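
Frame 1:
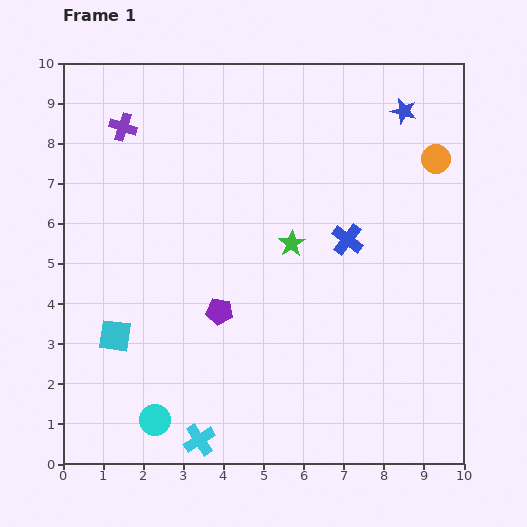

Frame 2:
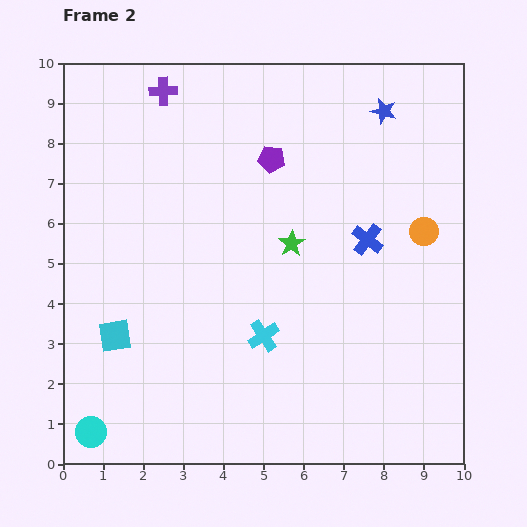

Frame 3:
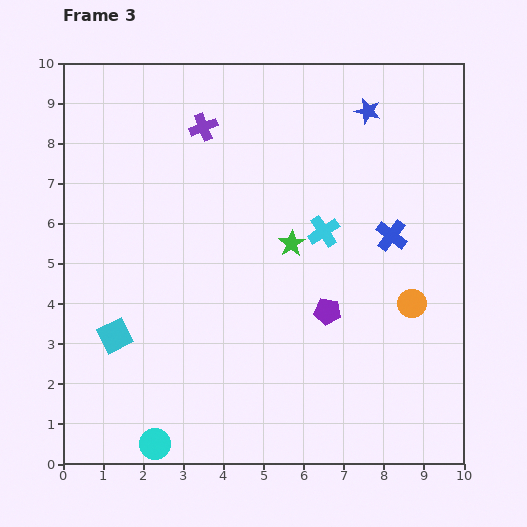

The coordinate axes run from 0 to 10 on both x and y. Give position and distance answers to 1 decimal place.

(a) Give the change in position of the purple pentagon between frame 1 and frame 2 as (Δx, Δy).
(1.3, 3.8)

The purple pentagon was at (3.9, 3.8) in frame 1 and (5.2, 7.6) in frame 2.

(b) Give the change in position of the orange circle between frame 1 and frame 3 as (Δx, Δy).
(-0.6, -3.6)

The orange circle was at (9.3, 7.6) in frame 1 and (8.7, 4.0) in frame 3.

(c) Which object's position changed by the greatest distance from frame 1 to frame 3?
the cyan cross

(moved 6.1; next 3.6)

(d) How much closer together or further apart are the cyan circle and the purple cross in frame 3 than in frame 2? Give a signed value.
-0.7

Distance in frame 2: 8.7. Distance in frame 3: 8.0.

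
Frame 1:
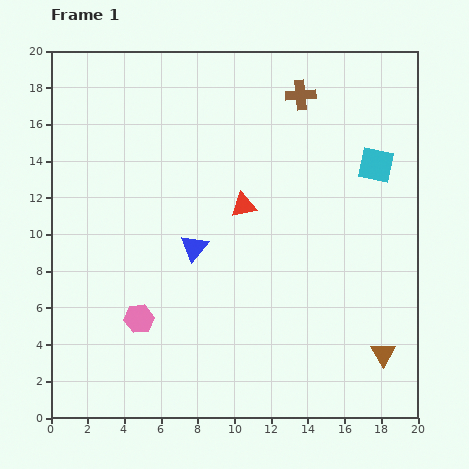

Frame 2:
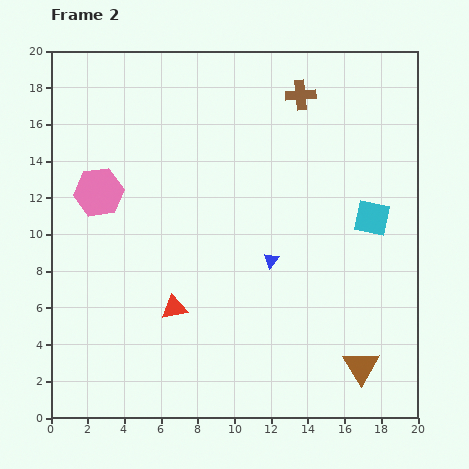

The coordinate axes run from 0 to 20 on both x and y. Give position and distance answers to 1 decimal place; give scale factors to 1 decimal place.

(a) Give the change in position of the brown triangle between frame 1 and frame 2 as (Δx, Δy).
(-1.2, -0.7)

The brown triangle was at (18.1, 3.5) in frame 1 and (16.9, 2.8) in frame 2.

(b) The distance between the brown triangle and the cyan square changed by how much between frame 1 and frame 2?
-2.2

Distance in frame 1: 10.3. Distance in frame 2: 8.1.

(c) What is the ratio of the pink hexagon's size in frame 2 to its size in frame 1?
1.7×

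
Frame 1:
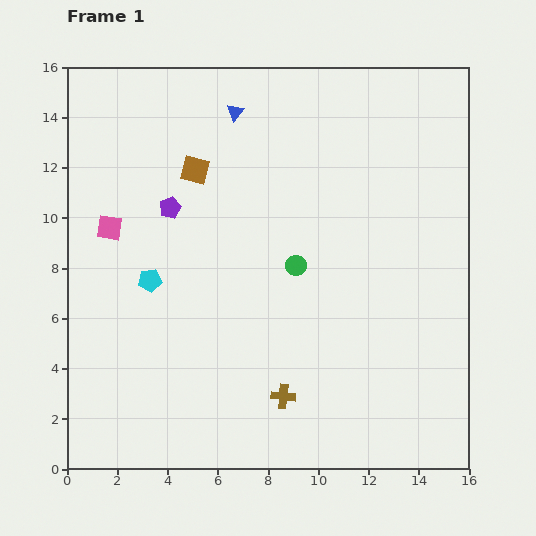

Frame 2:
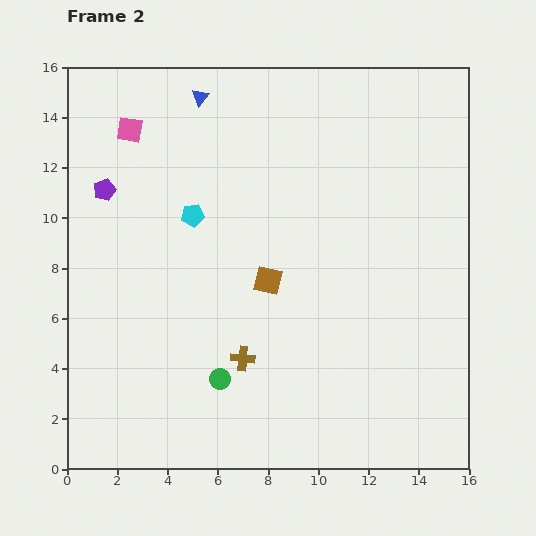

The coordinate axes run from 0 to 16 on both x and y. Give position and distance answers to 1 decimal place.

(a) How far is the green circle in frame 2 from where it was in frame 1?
5.4

The green circle moved from (9.1, 8.1) to (6.1, 3.6), a distance of √(3.0² + 4.5²) ≈ 5.4.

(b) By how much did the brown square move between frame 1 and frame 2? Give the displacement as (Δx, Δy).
(2.9, -4.4)

The brown square was at (5.1, 11.9) in frame 1 and (8.0, 7.5) in frame 2.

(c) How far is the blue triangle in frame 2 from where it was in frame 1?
1.5

The blue triangle moved from (6.7, 14.2) to (5.3, 14.8), a distance of √(1.4² + 0.6²) ≈ 1.5.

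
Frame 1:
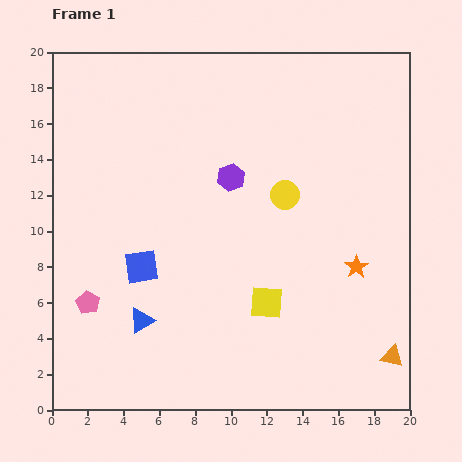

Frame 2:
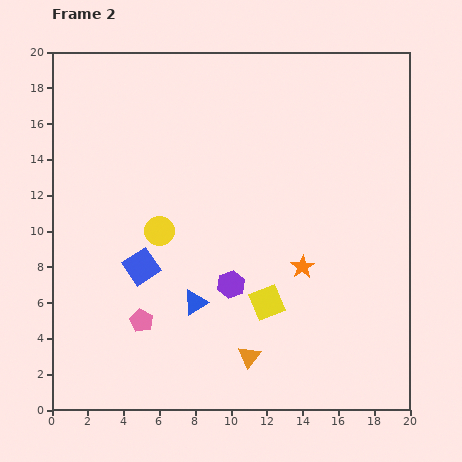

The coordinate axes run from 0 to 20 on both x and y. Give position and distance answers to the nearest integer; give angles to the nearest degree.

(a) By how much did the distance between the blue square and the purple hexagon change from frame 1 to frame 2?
-2

Distance in frame 1: 7. Distance in frame 2: 5.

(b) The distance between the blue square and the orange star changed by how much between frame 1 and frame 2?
-3

Distance in frame 1: 12. Distance in frame 2: 9.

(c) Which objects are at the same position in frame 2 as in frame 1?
the yellow square, the blue square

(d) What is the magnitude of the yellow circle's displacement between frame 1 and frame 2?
7

The yellow circle moved from (13, 12) to (6, 10), a distance of √(7² + 2²) ≈ 7.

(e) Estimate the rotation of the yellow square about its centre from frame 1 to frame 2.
26° counter-clockwise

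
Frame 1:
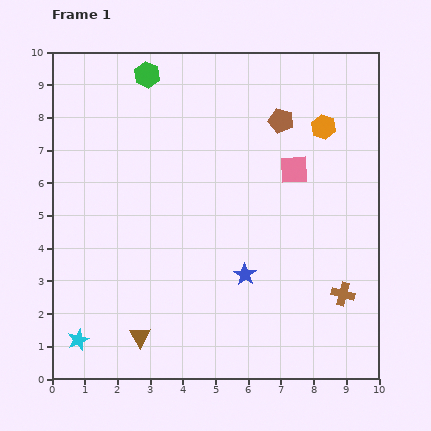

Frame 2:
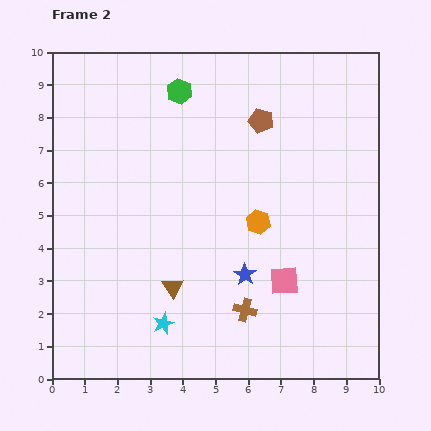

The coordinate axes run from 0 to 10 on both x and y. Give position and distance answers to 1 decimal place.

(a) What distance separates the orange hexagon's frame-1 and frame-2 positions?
3.5

The orange hexagon moved from (8.3, 7.7) to (6.3, 4.8), a distance of √(2.0² + 2.9²) ≈ 3.5.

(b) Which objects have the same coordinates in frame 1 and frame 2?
the blue star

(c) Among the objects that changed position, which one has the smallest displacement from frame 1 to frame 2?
the brown pentagon

(moved 0.6)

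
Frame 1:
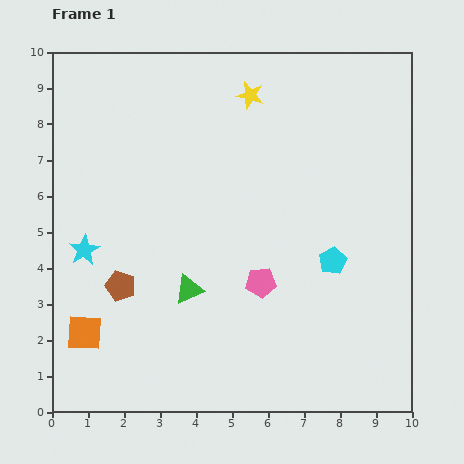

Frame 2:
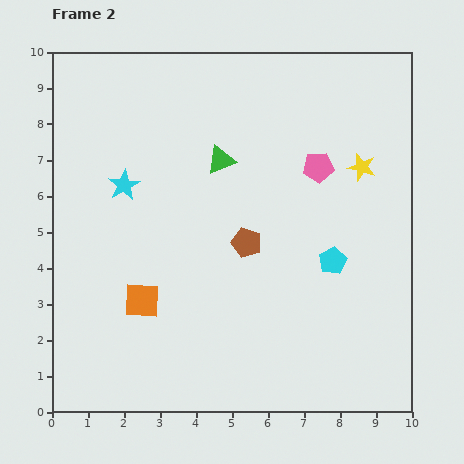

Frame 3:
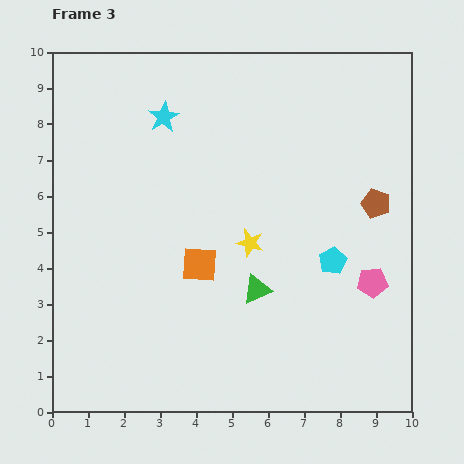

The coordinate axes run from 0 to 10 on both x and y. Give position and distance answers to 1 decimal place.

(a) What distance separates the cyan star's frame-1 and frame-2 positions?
2.1

The cyan star moved from (0.9, 4.5) to (2.0, 6.3), a distance of √(1.1² + 1.8²) ≈ 2.1.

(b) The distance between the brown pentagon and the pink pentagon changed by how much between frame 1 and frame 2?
-1.0

Distance in frame 1: 3.9. Distance in frame 2: 2.9.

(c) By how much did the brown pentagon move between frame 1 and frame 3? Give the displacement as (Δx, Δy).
(7.1, 2.3)

The brown pentagon was at (1.9, 3.5) in frame 1 and (9.0, 5.8) in frame 3.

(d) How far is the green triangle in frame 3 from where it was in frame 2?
3.7

The green triangle moved from (4.7, 7.0) to (5.7, 3.4), a distance of √(1.0² + 3.6²) ≈ 3.7.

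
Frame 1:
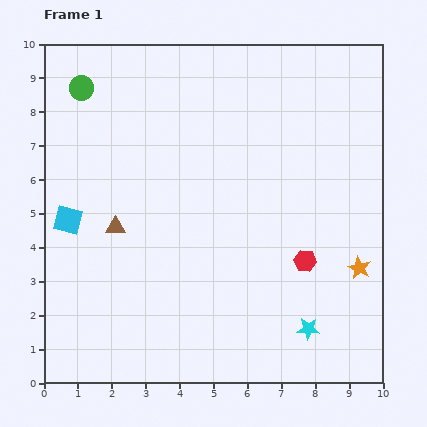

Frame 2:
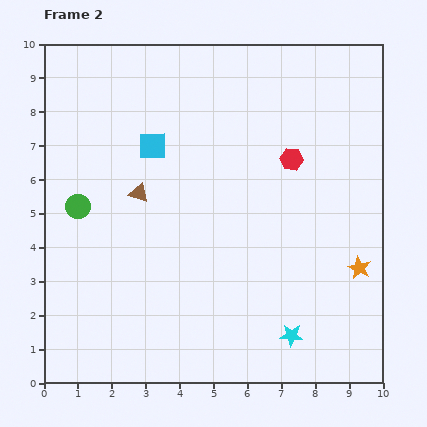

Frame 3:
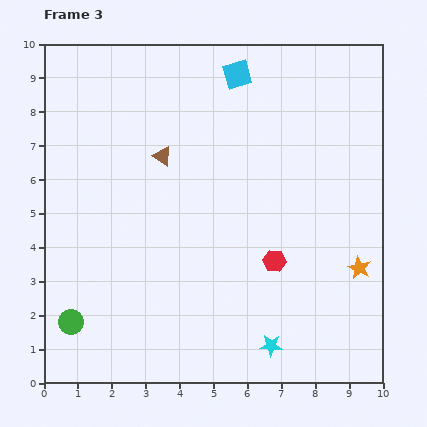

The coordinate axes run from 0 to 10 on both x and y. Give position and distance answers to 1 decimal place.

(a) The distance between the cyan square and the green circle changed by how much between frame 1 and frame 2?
-1.1

Distance in frame 1: 3.9. Distance in frame 2: 2.8.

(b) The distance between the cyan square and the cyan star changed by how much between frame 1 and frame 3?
+0.3

Distance in frame 1: 7.8. Distance in frame 3: 8.1.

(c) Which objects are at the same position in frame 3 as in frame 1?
the orange star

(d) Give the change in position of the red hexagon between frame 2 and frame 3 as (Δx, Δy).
(-0.5, -3.0)

The red hexagon was at (7.3, 6.6) in frame 2 and (6.8, 3.6) in frame 3.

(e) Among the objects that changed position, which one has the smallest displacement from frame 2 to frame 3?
the cyan star

(moved 0.7)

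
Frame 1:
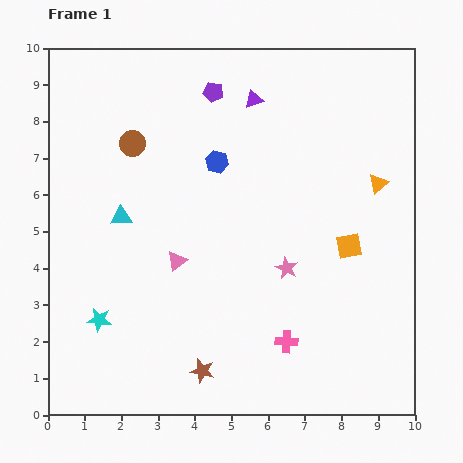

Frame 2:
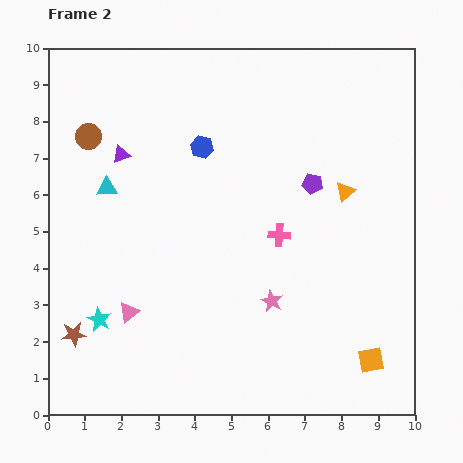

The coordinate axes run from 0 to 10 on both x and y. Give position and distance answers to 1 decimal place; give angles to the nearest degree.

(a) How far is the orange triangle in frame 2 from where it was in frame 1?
0.9

The orange triangle moved from (9.0, 6.3) to (8.1, 6.1), a distance of √(0.9² + 0.2²) ≈ 0.9.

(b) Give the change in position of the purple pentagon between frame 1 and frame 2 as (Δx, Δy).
(2.7, -2.5)

The purple pentagon was at (4.5, 8.8) in frame 1 and (7.2, 6.3) in frame 2.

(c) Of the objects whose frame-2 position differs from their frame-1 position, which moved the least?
the blue hexagon

(moved 0.6)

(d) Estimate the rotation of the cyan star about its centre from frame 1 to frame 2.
20° clockwise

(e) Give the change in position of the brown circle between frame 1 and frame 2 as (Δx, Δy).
(-1.2, 0.2)

The brown circle was at (2.3, 7.4) in frame 1 and (1.1, 7.6) in frame 2.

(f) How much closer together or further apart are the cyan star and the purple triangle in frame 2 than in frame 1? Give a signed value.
-2.8

Distance in frame 1: 7.3. Distance in frame 2: 4.5.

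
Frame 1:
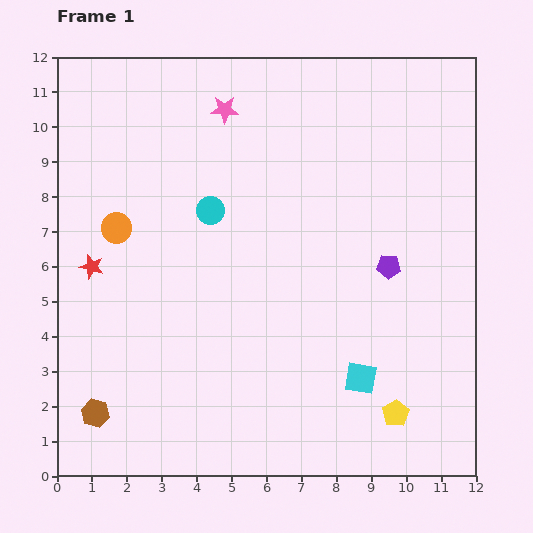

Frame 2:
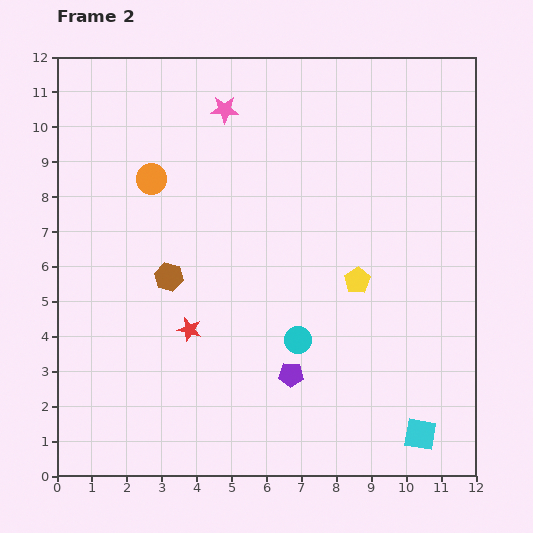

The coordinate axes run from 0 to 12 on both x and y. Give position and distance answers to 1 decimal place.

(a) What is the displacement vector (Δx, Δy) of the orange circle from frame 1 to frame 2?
(1.0, 1.4)

The orange circle was at (1.7, 7.1) in frame 1 and (2.7, 8.5) in frame 2.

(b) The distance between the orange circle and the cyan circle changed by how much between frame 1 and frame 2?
+3.5

Distance in frame 1: 2.7. Distance in frame 2: 6.2.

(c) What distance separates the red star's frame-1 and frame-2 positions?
3.3

The red star moved from (1.0, 6.0) to (3.8, 4.2), a distance of √(2.8² + 1.8²) ≈ 3.3.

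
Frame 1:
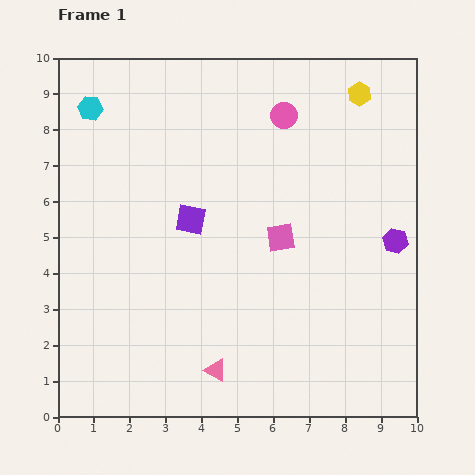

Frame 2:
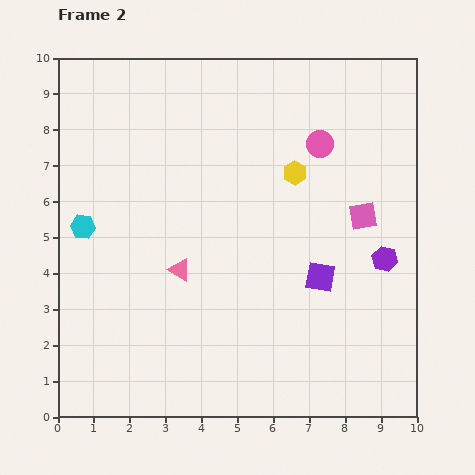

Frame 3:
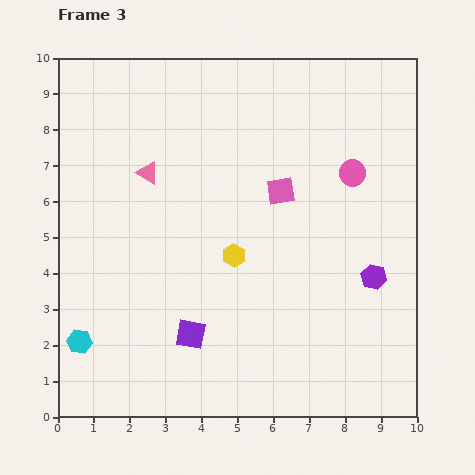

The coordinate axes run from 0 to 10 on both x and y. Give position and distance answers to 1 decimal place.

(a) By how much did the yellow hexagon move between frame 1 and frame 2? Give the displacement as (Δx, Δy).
(-1.8, -2.2)

The yellow hexagon was at (8.4, 9.0) in frame 1 and (6.6, 6.8) in frame 2.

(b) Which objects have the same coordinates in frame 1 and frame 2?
none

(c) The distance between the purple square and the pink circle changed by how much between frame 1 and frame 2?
-0.2

Distance in frame 1: 3.9. Distance in frame 2: 3.7.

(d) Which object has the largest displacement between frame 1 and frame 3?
the cyan hexagon

(moved 6.5; next 5.8)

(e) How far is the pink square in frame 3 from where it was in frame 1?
1.3

The pink square moved from (6.2, 5.0) to (6.2, 6.3), a distance of √(0.0² + 1.3²) ≈ 1.3.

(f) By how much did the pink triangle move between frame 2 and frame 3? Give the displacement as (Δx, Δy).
(-0.9, 2.7)

The pink triangle was at (3.4, 4.1) in frame 2 and (2.5, 6.8) in frame 3.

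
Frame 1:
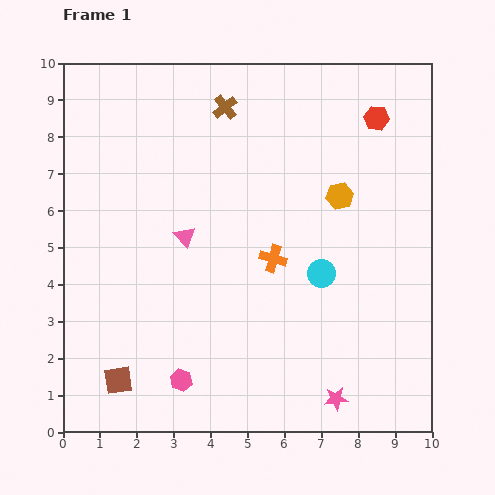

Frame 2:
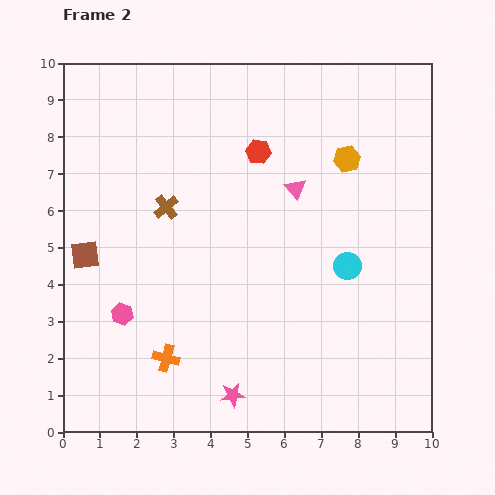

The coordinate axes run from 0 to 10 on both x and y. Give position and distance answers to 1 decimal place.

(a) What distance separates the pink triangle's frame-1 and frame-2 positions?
3.3

The pink triangle moved from (3.3, 5.3) to (6.3, 6.6), a distance of √(3.0² + 1.3²) ≈ 3.3.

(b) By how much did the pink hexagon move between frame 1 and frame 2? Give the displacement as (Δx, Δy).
(-1.6, 1.8)

The pink hexagon was at (3.2, 1.4) in frame 1 and (1.6, 3.2) in frame 2.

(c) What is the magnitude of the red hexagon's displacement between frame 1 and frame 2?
3.3

The red hexagon moved from (8.5, 8.5) to (5.3, 7.6), a distance of √(3.2² + 0.9²) ≈ 3.3.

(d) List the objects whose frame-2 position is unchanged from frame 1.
none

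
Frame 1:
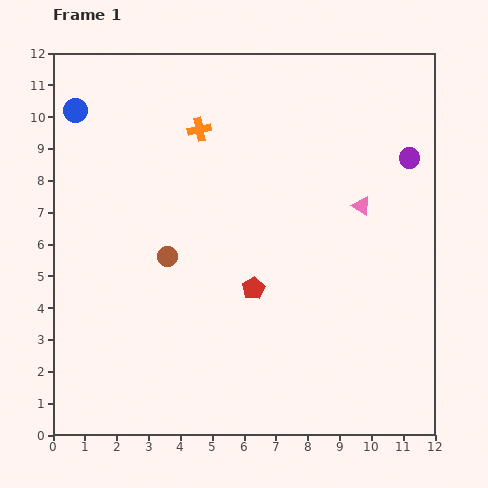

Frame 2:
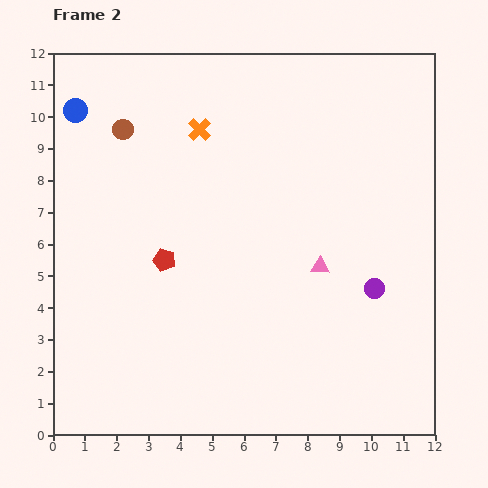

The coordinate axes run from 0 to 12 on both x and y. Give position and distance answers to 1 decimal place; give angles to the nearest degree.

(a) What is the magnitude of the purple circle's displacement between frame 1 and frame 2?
4.2

The purple circle moved from (11.2, 8.7) to (10.1, 4.6), a distance of √(1.1² + 4.1²) ≈ 4.2.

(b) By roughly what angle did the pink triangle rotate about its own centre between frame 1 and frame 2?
30° counter-clockwise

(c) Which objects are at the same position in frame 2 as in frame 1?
the blue circle, the orange cross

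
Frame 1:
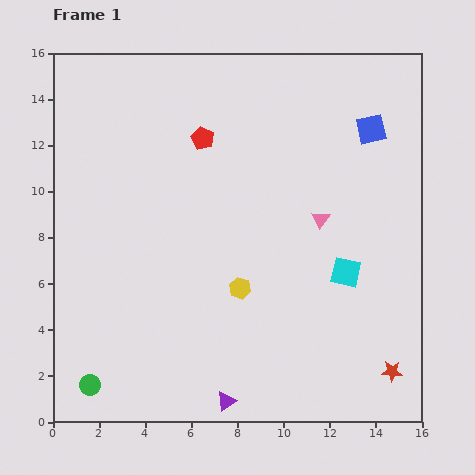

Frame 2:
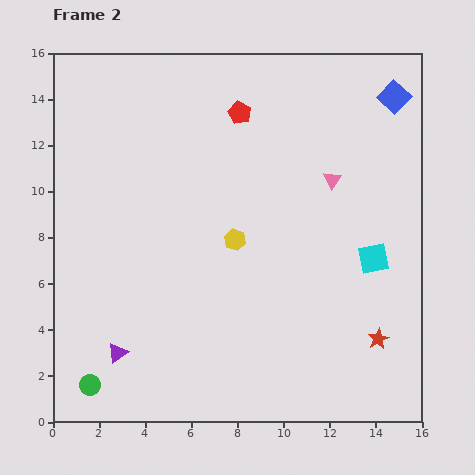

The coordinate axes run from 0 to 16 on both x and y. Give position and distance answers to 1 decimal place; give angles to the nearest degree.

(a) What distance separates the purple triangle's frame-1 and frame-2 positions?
5.1

The purple triangle moved from (7.5, 0.9) to (2.8, 3.0), a distance of √(4.7² + 2.1²) ≈ 5.1.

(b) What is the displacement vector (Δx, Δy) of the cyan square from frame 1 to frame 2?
(1.2, 0.6)

The cyan square was at (12.7, 6.5) in frame 1 and (13.9, 7.1) in frame 2.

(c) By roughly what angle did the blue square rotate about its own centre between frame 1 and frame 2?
34° counter-clockwise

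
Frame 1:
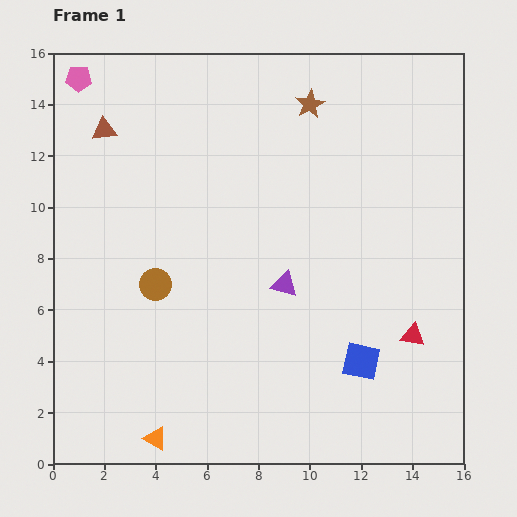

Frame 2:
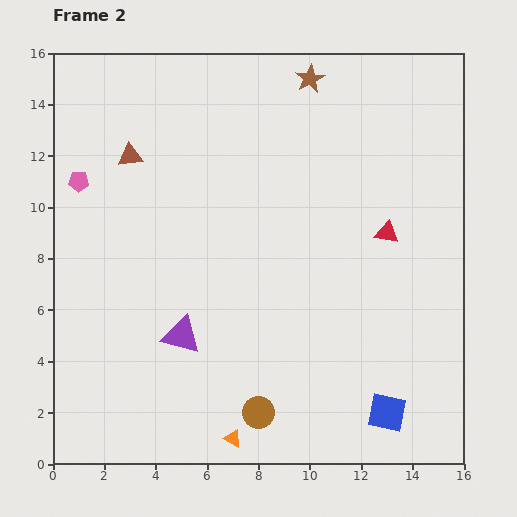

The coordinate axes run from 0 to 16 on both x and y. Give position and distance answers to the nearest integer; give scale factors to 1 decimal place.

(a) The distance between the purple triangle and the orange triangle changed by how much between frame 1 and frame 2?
-4

Distance in frame 1: 8. Distance in frame 2: 4.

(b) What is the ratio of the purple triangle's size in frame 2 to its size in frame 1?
1.5×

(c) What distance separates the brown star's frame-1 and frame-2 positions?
1

The brown star moved from (10, 14) to (10, 15), a distance of √(0² + 1²) ≈ 1.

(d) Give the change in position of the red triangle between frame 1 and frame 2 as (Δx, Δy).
(-1, 4)

The red triangle was at (14, 5) in frame 1 and (13, 9) in frame 2.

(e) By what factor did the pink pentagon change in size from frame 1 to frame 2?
0.8×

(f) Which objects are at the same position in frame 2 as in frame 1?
none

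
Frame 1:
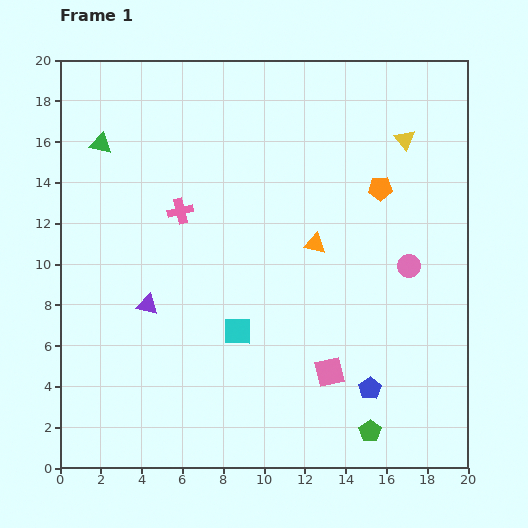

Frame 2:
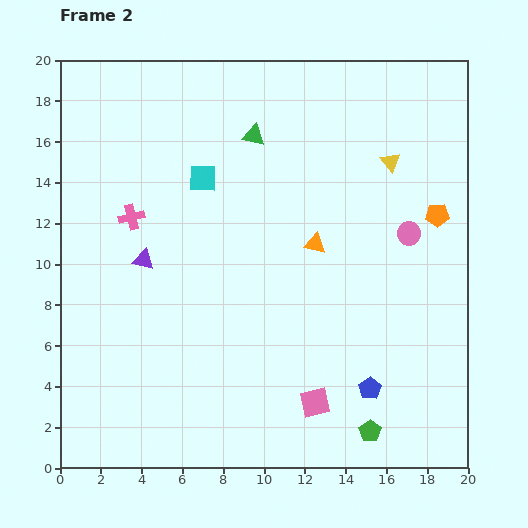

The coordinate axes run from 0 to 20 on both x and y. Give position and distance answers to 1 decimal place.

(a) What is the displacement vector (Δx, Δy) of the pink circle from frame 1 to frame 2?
(0.0, 1.6)

The pink circle was at (17.1, 9.9) in frame 1 and (17.1, 11.5) in frame 2.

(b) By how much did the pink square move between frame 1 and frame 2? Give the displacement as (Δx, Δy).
(-0.7, -1.5)

The pink square was at (13.2, 4.7) in frame 1 and (12.5, 3.2) in frame 2.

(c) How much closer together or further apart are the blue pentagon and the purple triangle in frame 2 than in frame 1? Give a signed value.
+1.2

Distance in frame 1: 11.6. Distance in frame 2: 12.8.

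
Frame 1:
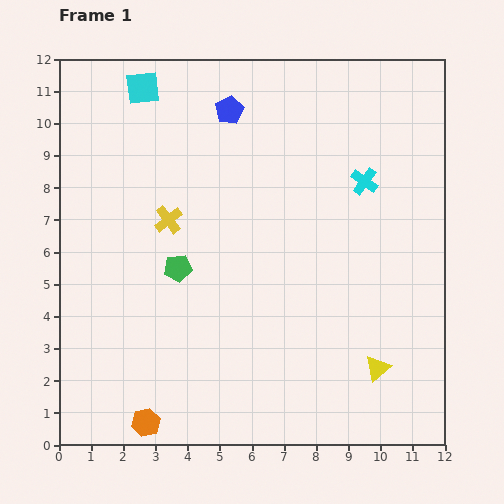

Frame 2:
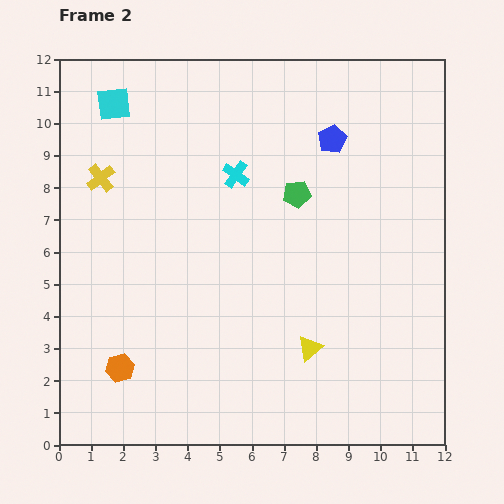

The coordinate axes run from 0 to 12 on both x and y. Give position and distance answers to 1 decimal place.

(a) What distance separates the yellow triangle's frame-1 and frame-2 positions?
2.2

The yellow triangle moved from (9.9, 2.4) to (7.8, 3.0), a distance of √(2.1² + 0.6²) ≈ 2.2.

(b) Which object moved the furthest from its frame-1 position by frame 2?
the green pentagon

(moved 4.4; next 4.0)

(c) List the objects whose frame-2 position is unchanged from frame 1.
none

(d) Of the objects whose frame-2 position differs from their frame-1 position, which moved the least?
the cyan square

(moved 1.0)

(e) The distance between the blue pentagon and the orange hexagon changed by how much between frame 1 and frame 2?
-0.3

Distance in frame 1: 10.0. Distance in frame 2: 9.7.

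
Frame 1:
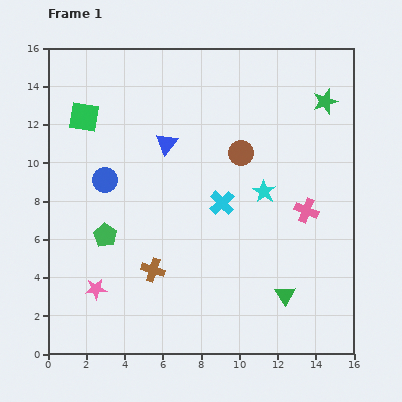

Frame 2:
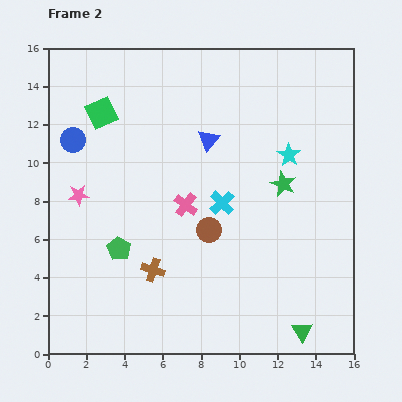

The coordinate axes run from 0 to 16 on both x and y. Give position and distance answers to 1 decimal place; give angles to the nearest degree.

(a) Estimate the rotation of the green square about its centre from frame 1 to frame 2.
34° counter-clockwise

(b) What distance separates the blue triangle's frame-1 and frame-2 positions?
2.2

The blue triangle moved from (6.2, 11.0) to (8.4, 11.2), a distance of √(2.2² + 0.2²) ≈ 2.2.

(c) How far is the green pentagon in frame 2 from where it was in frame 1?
1.0

The green pentagon moved from (3.0, 6.2) to (3.7, 5.5), a distance of √(0.7² + 0.7²) ≈ 1.0.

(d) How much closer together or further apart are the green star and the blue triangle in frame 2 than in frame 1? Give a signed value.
-4.1

Distance in frame 1: 8.6. Distance in frame 2: 4.5.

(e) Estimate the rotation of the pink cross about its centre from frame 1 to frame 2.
16° clockwise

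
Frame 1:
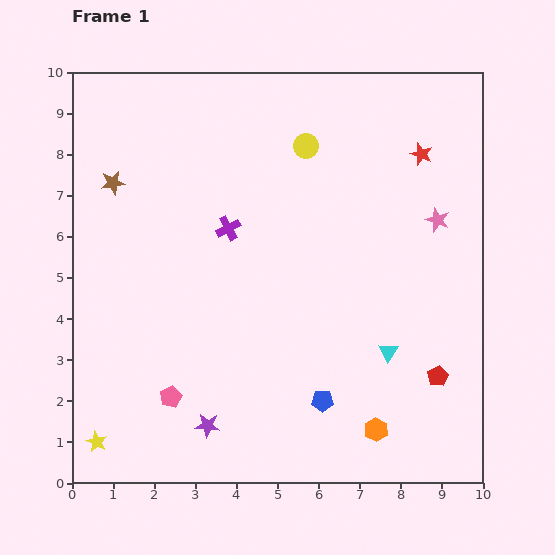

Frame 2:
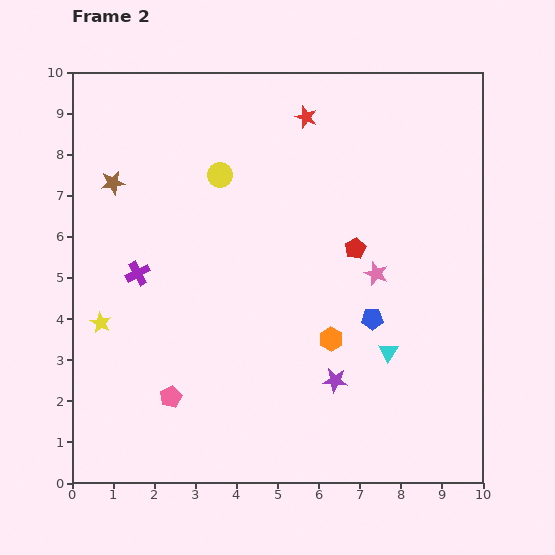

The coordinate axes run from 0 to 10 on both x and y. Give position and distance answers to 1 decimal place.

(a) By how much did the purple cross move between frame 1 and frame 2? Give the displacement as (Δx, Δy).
(-2.2, -1.1)

The purple cross was at (3.8, 6.2) in frame 1 and (1.6, 5.1) in frame 2.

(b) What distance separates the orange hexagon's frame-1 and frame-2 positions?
2.5

The orange hexagon moved from (7.4, 1.3) to (6.3, 3.5), a distance of √(1.1² + 2.2²) ≈ 2.5.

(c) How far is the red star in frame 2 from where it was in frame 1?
2.9

The red star moved from (8.5, 8.0) to (5.7, 8.9), a distance of √(2.8² + 0.9²) ≈ 2.9.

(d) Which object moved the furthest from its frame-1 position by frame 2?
the red pentagon

(moved 3.7; next 3.3)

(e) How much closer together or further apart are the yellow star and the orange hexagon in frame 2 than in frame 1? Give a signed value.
-1.2

Distance in frame 1: 6.8. Distance in frame 2: 5.6.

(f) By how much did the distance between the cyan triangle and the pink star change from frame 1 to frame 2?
-1.5

Distance in frame 1: 3.4. Distance in frame 2: 1.9.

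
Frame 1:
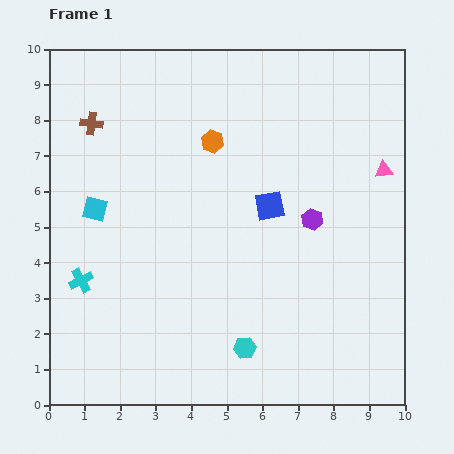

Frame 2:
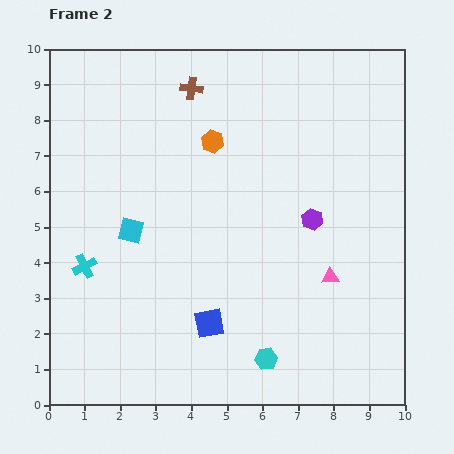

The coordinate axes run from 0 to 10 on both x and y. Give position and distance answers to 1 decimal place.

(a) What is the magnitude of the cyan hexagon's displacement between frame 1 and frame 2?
0.7

The cyan hexagon moved from (5.5, 1.6) to (6.1, 1.3), a distance of √(0.6² + 0.3²) ≈ 0.7.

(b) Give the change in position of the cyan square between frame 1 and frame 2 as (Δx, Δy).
(1.0, -0.6)

The cyan square was at (1.3, 5.5) in frame 1 and (2.3, 4.9) in frame 2.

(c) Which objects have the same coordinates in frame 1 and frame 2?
the orange hexagon, the purple hexagon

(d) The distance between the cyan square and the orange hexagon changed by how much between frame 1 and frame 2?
-0.4

Distance in frame 1: 3.8. Distance in frame 2: 3.4.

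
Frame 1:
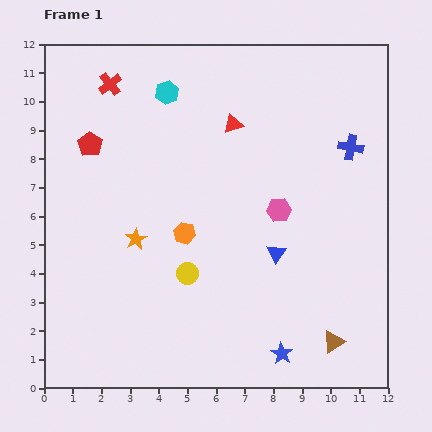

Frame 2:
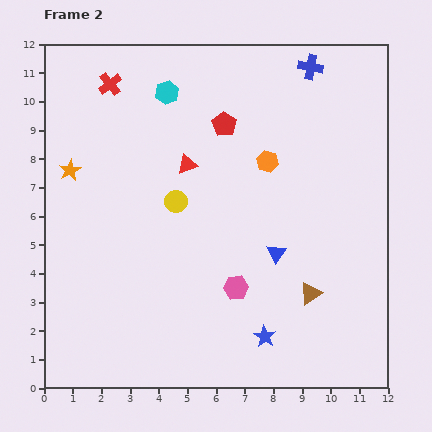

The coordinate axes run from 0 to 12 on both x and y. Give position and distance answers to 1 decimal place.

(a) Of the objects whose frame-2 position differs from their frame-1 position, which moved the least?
the blue star

(moved 0.8)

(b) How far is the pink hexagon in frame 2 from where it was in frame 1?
3.1

The pink hexagon moved from (8.2, 6.2) to (6.7, 3.5), a distance of √(1.5² + 2.7²) ≈ 3.1.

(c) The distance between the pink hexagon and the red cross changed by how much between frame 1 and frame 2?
+1.0

Distance in frame 1: 7.4. Distance in frame 2: 8.4.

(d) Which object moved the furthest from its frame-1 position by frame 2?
the red pentagon

(moved 4.8; next 3.8)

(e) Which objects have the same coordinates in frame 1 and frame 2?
the cyan hexagon, the blue triangle, the red cross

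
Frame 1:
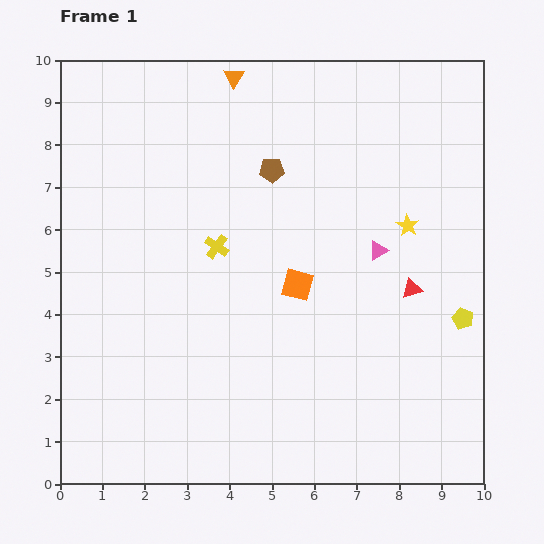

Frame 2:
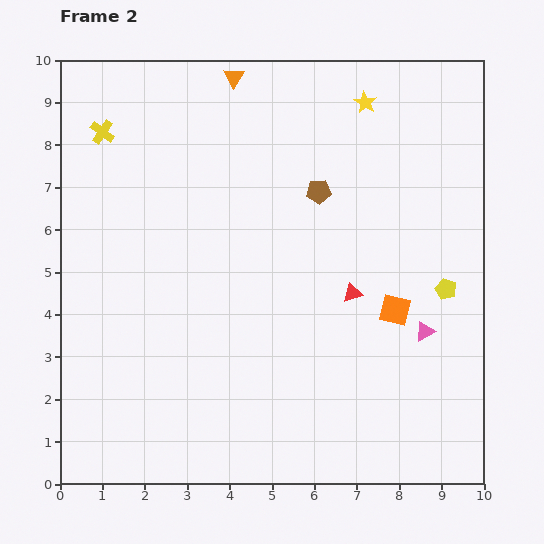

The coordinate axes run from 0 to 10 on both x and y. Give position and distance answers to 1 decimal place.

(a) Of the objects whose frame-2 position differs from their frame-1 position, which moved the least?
the yellow pentagon

(moved 0.8)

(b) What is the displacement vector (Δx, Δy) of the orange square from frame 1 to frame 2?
(2.3, -0.6)

The orange square was at (5.6, 4.7) in frame 1 and (7.9, 4.1) in frame 2.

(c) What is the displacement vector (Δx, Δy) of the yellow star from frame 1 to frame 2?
(-1.0, 2.9)

The yellow star was at (8.2, 6.1) in frame 1 and (7.2, 9.0) in frame 2.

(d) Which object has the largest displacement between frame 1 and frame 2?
the yellow cross

(moved 3.8; next 3.1)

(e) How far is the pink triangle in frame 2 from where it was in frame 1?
2.2

The pink triangle moved from (7.5, 5.5) to (8.6, 3.6), a distance of √(1.1² + 1.9²) ≈ 2.2.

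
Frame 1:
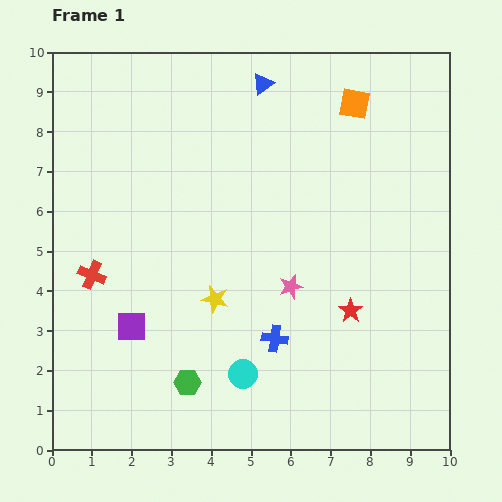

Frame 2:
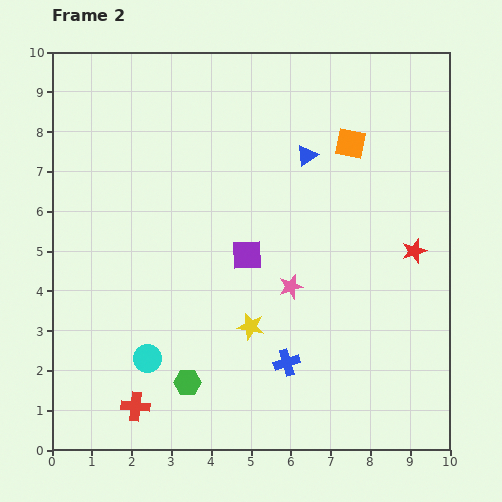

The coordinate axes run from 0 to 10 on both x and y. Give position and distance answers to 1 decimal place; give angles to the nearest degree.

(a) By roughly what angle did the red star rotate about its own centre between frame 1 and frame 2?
18° clockwise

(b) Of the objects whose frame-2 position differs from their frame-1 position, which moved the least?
the blue cross

(moved 0.7)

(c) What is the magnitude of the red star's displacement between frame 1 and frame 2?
2.2

The red star moved from (7.5, 3.5) to (9.1, 5.0), a distance of √(1.6² + 1.5²) ≈ 2.2.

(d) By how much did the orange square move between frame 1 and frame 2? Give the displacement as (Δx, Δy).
(-0.1, -1.0)

The orange square was at (7.6, 8.7) in frame 1 and (7.5, 7.7) in frame 2.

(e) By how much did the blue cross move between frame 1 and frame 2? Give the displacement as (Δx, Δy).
(0.3, -0.6)

The blue cross was at (5.6, 2.8) in frame 1 and (5.9, 2.2) in frame 2.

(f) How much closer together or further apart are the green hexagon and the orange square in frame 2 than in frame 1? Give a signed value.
-0.9

Distance in frame 1: 8.2. Distance in frame 2: 7.3.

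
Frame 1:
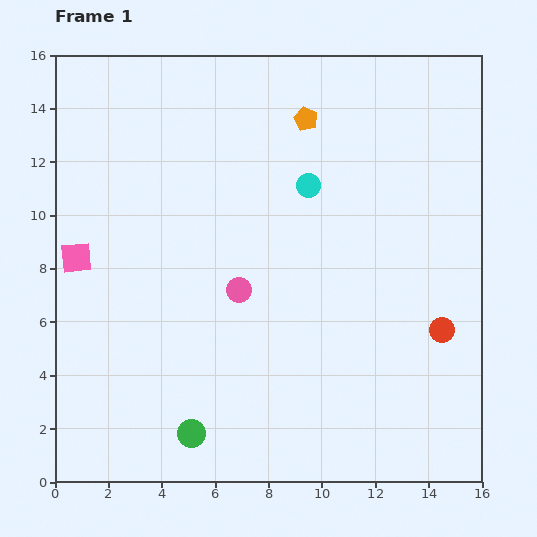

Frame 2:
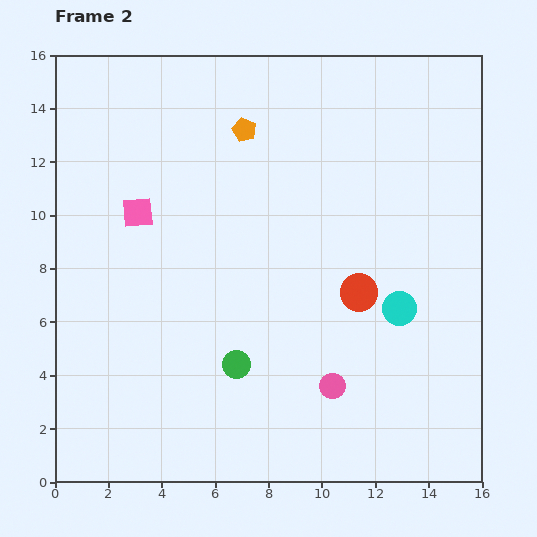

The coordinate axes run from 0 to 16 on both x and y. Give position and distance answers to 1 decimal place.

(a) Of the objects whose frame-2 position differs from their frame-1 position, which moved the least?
the orange pentagon

(moved 2.3)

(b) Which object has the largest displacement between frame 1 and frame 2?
the cyan circle

(moved 5.7; next 5.0)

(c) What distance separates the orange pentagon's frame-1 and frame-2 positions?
2.3

The orange pentagon moved from (9.4, 13.6) to (7.1, 13.2), a distance of √(2.3² + 0.4²) ≈ 2.3.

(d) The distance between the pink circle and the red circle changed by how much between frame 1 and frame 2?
-4.1

Distance in frame 1: 7.7. Distance in frame 2: 3.6.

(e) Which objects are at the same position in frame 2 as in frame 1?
none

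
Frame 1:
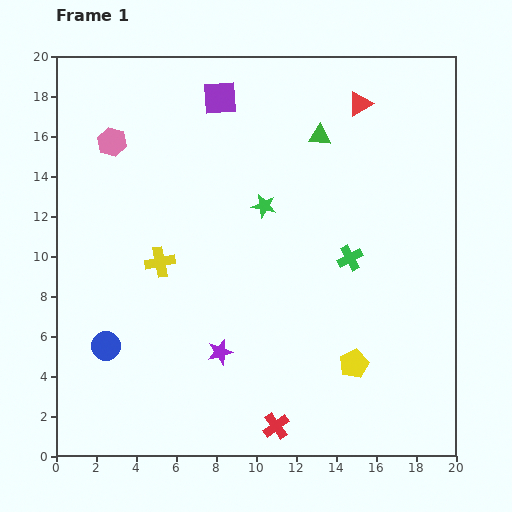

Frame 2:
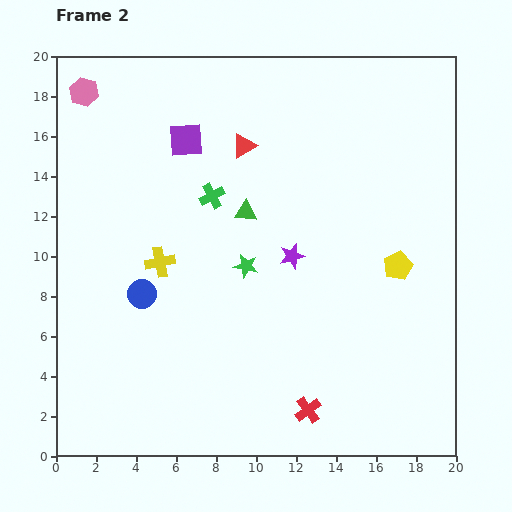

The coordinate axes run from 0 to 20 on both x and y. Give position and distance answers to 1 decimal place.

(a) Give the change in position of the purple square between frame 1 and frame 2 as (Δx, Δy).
(-1.7, -2.1)

The purple square was at (8.2, 17.9) in frame 1 and (6.5, 15.8) in frame 2.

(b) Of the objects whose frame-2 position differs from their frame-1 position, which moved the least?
the red cross

(moved 1.8)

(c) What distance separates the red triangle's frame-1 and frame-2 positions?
6.2

The red triangle moved from (15.2, 17.6) to (9.4, 15.5), a distance of √(5.8² + 2.1²) ≈ 6.2.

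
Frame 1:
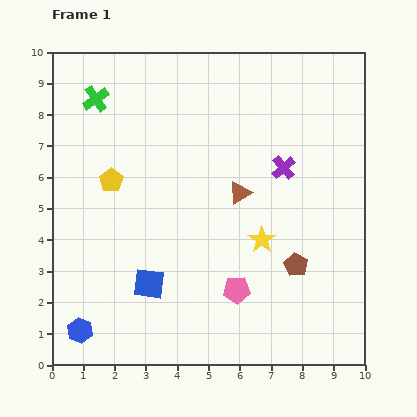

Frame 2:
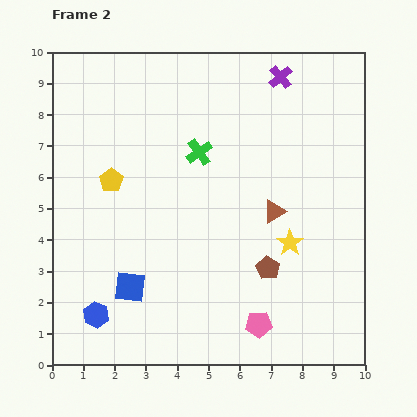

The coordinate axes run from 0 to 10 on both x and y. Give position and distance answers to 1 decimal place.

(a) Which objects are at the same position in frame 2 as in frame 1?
the yellow pentagon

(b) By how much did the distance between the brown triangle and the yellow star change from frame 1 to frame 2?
-0.6

Distance in frame 1: 1.7. Distance in frame 2: 1.1.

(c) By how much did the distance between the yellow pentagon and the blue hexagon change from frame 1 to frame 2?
-0.6

Distance in frame 1: 4.9. Distance in frame 2: 4.3.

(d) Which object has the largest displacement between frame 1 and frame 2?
the green cross

(moved 3.7; next 2.9)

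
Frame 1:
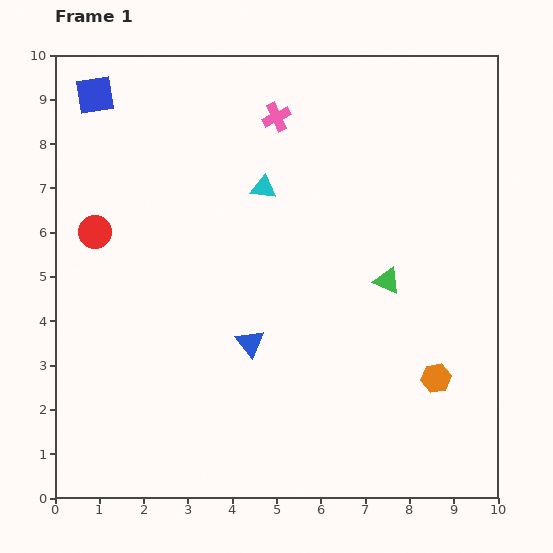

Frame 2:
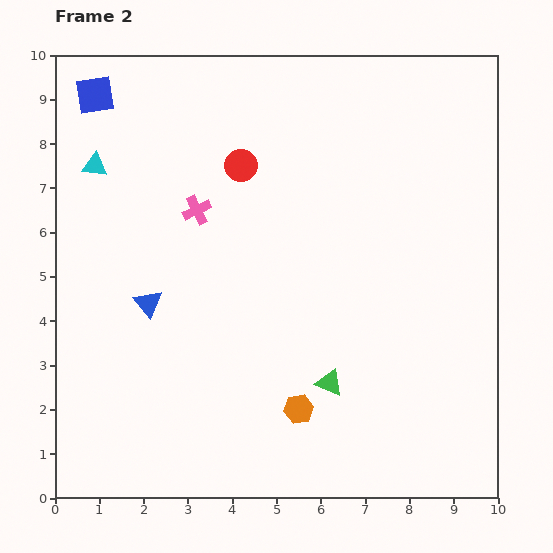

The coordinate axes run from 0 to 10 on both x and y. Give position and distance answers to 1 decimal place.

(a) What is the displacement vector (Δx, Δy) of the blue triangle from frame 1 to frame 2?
(-2.3, 0.9)

The blue triangle was at (4.4, 3.5) in frame 1 and (2.1, 4.4) in frame 2.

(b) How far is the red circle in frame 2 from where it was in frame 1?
3.6

The red circle moved from (0.9, 6.0) to (4.2, 7.5), a distance of √(3.3² + 1.5²) ≈ 3.6.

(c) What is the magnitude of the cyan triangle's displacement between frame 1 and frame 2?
3.8

The cyan triangle moved from (4.7, 7.0) to (0.9, 7.5), a distance of √(3.8² + 0.5²) ≈ 3.8.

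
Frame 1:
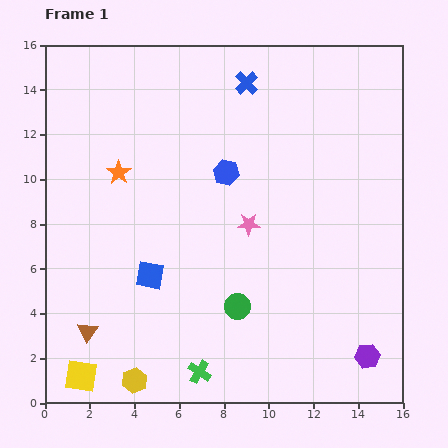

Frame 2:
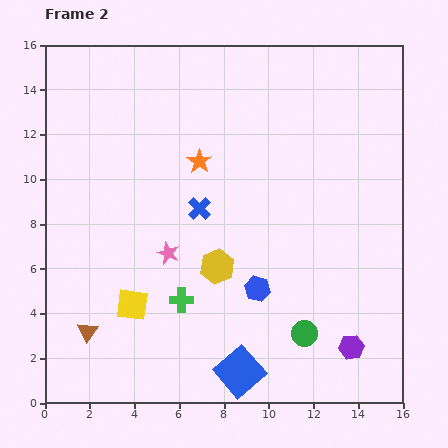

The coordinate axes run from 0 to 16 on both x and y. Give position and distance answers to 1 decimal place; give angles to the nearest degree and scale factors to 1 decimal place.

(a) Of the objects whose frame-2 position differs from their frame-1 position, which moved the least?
the purple hexagon

(moved 0.8)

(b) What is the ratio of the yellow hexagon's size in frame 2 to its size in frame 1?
1.3×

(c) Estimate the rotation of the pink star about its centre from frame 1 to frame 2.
22° clockwise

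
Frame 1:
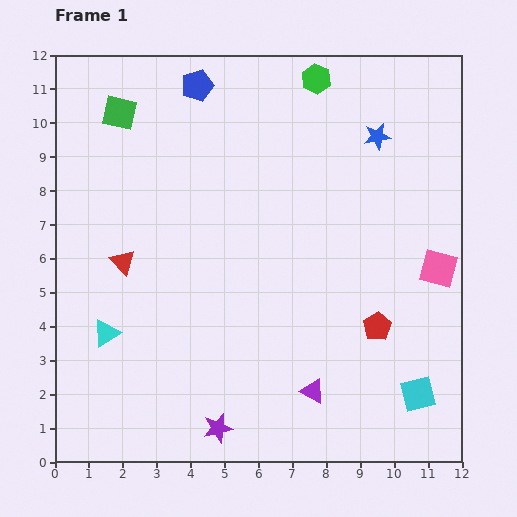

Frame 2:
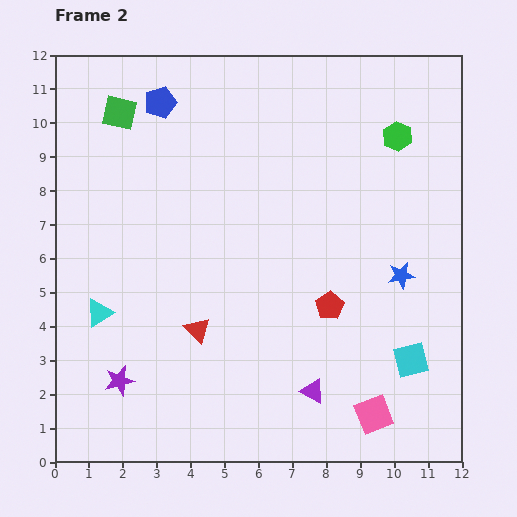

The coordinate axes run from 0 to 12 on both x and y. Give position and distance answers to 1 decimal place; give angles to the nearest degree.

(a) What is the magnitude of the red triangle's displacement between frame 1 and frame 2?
3.0

The red triangle moved from (2.0, 5.9) to (4.2, 3.9), a distance of √(2.2² + 2.0²) ≈ 3.0.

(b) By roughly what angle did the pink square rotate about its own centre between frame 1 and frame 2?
37° counter-clockwise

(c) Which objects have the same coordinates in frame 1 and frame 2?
the purple triangle, the green square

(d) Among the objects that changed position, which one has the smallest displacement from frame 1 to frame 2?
the cyan triangle

(moved 0.6)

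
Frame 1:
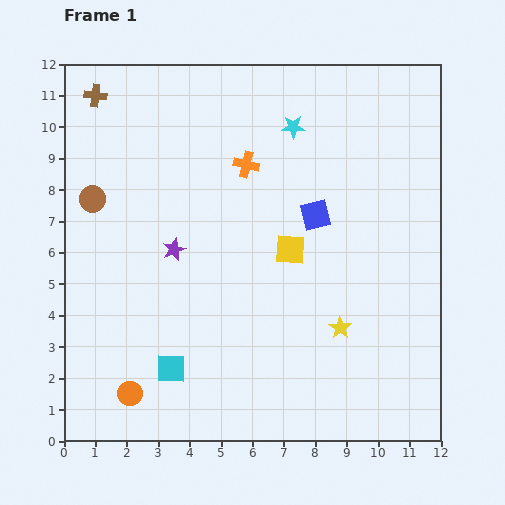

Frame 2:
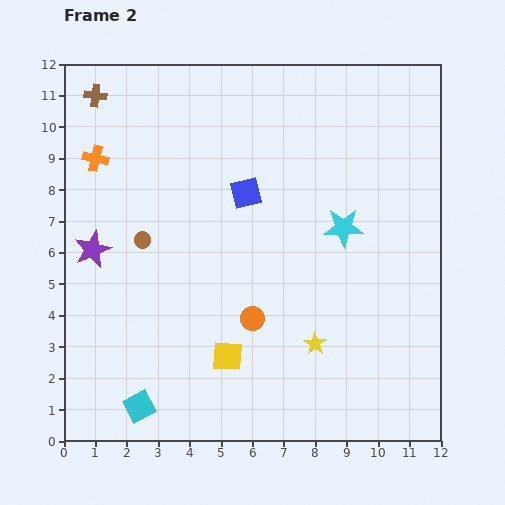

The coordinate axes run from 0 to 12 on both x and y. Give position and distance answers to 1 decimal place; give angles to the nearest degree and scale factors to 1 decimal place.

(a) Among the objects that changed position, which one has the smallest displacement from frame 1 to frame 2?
the yellow star

(moved 0.9)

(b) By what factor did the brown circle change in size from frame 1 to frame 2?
0.6×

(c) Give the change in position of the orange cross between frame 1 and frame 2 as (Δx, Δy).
(-4.8, 0.2)

The orange cross was at (5.8, 8.8) in frame 1 and (1.0, 9.0) in frame 2.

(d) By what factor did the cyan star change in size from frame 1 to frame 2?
1.7×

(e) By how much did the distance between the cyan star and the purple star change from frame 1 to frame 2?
+2.6

Distance in frame 1: 5.4. Distance in frame 2: 8.0.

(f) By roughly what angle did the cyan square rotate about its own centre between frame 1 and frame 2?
29° counter-clockwise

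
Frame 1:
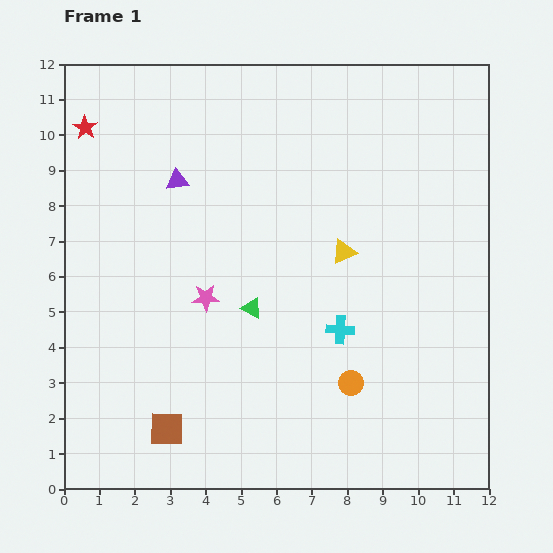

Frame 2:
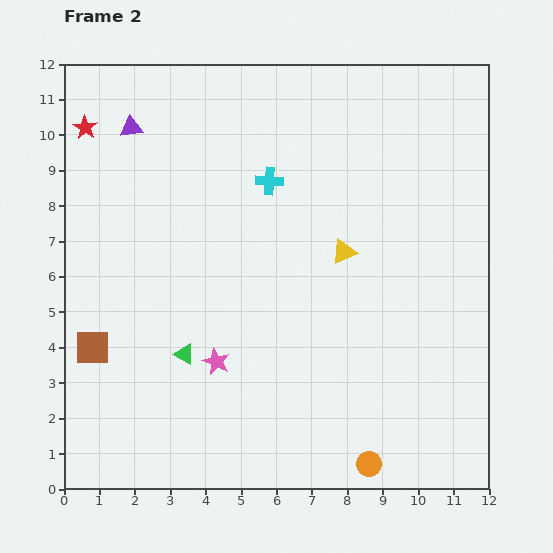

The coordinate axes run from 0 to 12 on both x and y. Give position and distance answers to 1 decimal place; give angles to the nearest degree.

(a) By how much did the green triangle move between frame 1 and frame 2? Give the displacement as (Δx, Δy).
(-1.9, -1.3)

The green triangle was at (5.3, 5.1) in frame 1 and (3.4, 3.8) in frame 2.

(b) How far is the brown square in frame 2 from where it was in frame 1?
3.1

The brown square moved from (2.9, 1.7) to (0.8, 4.0), a distance of √(2.1² + 2.3²) ≈ 3.1.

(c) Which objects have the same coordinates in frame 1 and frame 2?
the red star, the yellow triangle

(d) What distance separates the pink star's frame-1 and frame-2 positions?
1.8

The pink star moved from (4.0, 5.4) to (4.3, 3.6), a distance of √(0.3² + 1.8²) ≈ 1.8.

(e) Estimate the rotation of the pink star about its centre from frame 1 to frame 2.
26° clockwise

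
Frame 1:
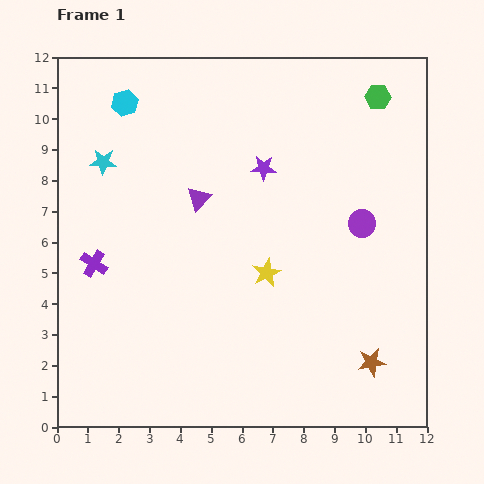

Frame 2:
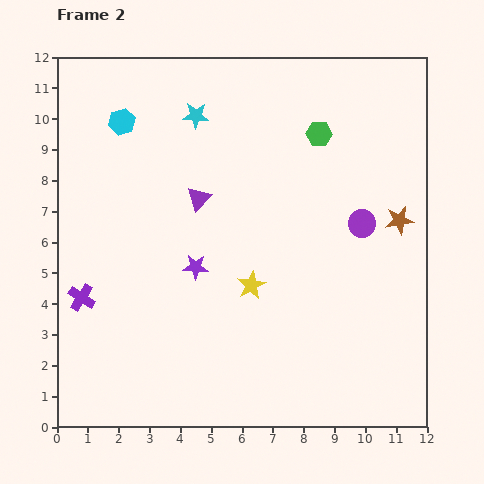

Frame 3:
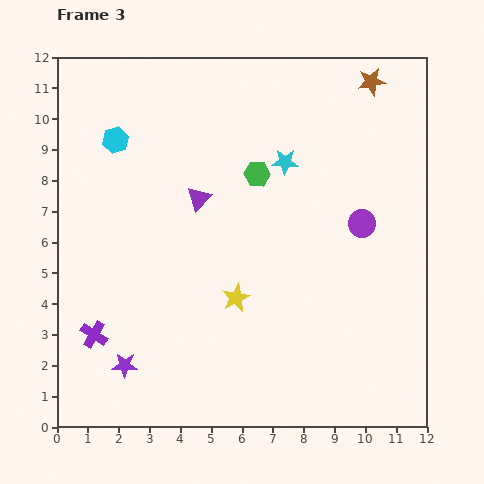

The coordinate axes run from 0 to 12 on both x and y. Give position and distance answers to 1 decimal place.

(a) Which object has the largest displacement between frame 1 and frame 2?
the brown star

(moved 4.7; next 3.9)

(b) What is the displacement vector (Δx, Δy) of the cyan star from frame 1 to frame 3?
(5.9, 0.0)

The cyan star was at (1.5, 8.6) in frame 1 and (7.4, 8.6) in frame 3.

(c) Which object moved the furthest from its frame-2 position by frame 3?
the brown star

(moved 4.6; next 3.9)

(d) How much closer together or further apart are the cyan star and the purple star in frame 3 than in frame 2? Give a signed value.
+3.5

Distance in frame 2: 4.9. Distance in frame 3: 8.4.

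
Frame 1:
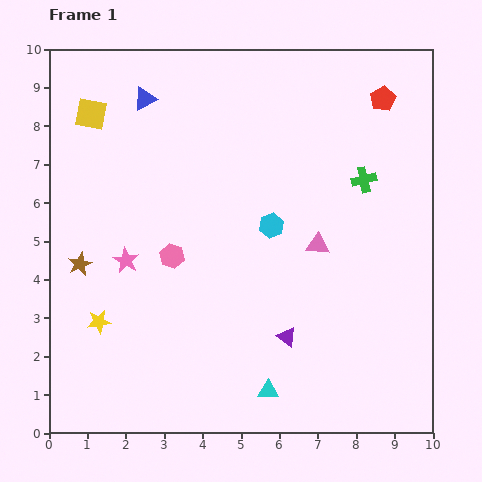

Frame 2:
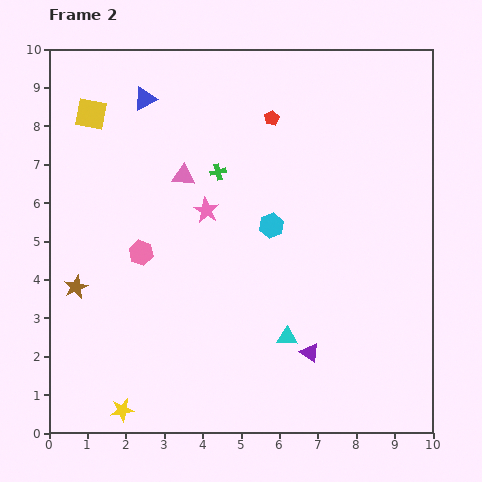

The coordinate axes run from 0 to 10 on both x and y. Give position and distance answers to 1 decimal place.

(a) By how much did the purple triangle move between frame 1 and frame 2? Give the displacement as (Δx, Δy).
(0.6, -0.4)

The purple triangle was at (6.2, 2.5) in frame 1 and (6.8, 2.1) in frame 2.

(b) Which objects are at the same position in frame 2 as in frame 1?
the yellow square, the blue triangle, the cyan hexagon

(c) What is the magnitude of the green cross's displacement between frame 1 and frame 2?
3.8

The green cross moved from (8.2, 6.6) to (4.4, 6.8), a distance of √(3.8² + 0.2²) ≈ 3.8.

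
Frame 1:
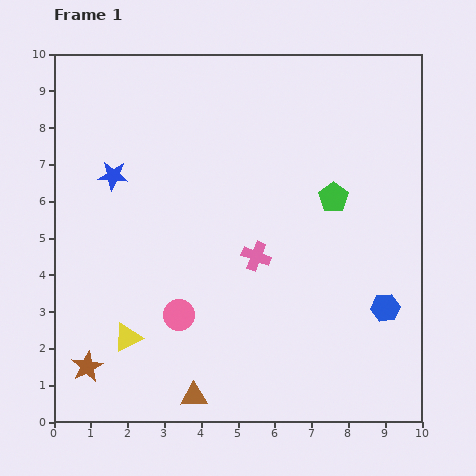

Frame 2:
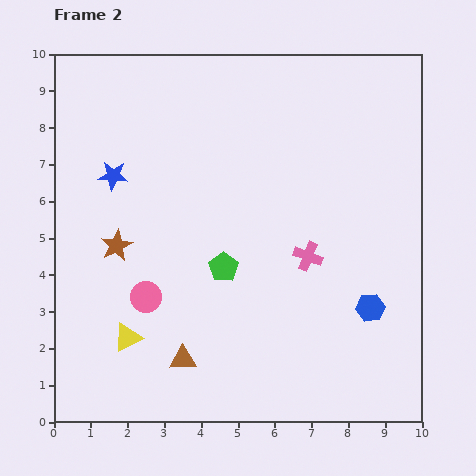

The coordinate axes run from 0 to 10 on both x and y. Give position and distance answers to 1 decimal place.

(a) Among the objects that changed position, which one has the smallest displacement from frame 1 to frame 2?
the blue hexagon

(moved 0.4)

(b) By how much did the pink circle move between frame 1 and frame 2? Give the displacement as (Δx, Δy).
(-0.9, 0.5)

The pink circle was at (3.4, 2.9) in frame 1 and (2.5, 3.4) in frame 2.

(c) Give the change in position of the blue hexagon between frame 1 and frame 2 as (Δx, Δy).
(-0.4, 0.0)

The blue hexagon was at (9.0, 3.1) in frame 1 and (8.6, 3.1) in frame 2.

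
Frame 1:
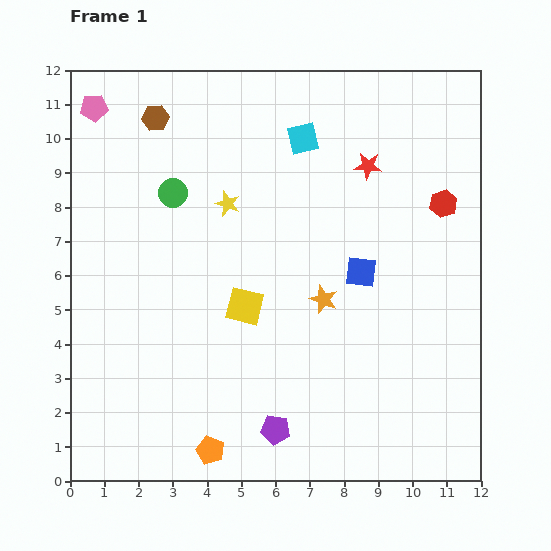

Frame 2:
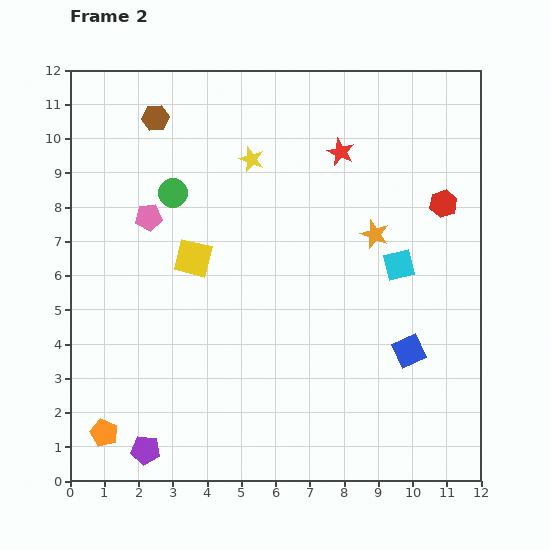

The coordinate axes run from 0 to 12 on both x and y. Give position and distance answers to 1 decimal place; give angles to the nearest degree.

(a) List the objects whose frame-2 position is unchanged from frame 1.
the red hexagon, the green circle, the brown hexagon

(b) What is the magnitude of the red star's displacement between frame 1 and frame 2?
0.9

The red star moved from (8.7, 9.2) to (7.9, 9.6), a distance of √(0.8² + 0.4²) ≈ 0.9.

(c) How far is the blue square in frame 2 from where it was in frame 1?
2.7

The blue square moved from (8.5, 6.1) to (9.9, 3.8), a distance of √(1.4² + 2.3²) ≈ 2.7.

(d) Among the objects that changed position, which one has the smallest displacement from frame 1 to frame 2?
the red star

(moved 0.9)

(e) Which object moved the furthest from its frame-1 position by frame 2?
the cyan square

(moved 4.6; next 3.8)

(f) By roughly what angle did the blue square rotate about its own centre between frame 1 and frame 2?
32° counter-clockwise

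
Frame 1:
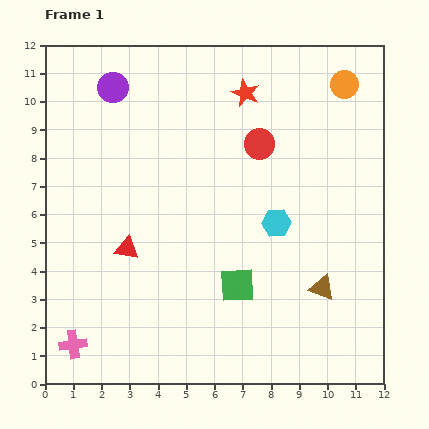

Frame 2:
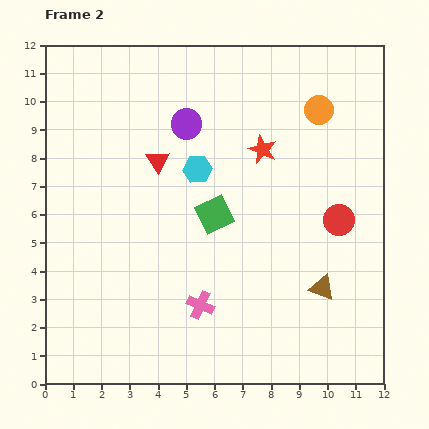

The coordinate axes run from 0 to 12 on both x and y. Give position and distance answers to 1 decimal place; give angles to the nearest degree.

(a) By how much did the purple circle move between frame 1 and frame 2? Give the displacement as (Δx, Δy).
(2.6, -1.3)

The purple circle was at (2.4, 10.5) in frame 1 and (5.0, 9.2) in frame 2.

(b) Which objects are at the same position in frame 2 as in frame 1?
the brown triangle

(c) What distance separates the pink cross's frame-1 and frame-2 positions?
4.7

The pink cross moved from (1.0, 1.4) to (5.5, 2.8), a distance of √(4.5² + 1.4²) ≈ 4.7.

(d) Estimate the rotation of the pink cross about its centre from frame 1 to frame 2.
31° clockwise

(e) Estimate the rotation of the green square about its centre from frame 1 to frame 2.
22° counter-clockwise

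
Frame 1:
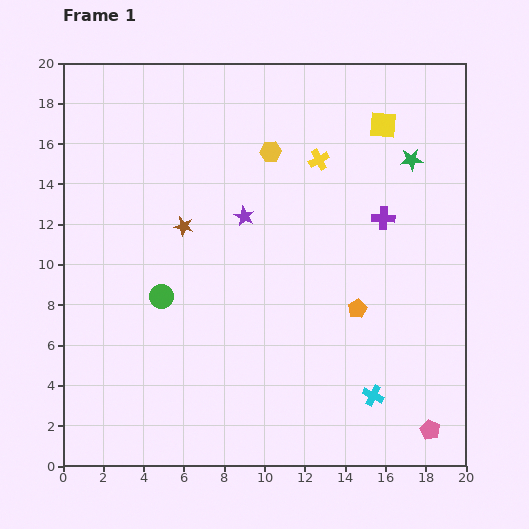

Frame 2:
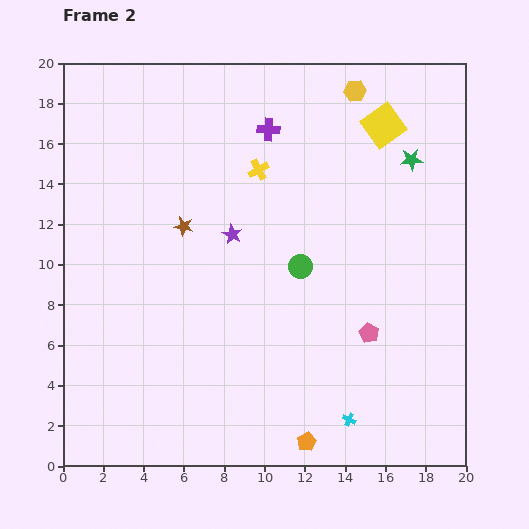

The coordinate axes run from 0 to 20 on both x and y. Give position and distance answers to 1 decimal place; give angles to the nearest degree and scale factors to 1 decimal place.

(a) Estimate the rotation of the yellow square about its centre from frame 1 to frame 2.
40° counter-clockwise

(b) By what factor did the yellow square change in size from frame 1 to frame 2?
1.5×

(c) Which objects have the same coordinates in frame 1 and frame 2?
the yellow square, the brown star, the green star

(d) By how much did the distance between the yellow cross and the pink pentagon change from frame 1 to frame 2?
-4.7

Distance in frame 1: 14.5. Distance in frame 2: 9.8.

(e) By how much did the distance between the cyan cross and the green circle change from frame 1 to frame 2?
-3.6

Distance in frame 1: 11.6. Distance in frame 2: 8.0.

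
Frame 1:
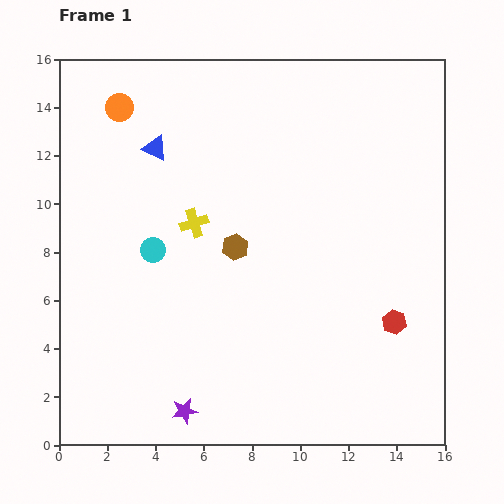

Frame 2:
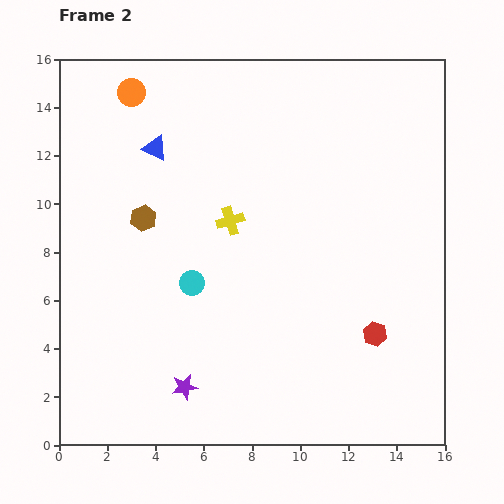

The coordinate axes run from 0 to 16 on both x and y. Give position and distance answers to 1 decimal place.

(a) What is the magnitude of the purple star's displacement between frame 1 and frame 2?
1.0

The purple star moved from (5.2, 1.4) to (5.2, 2.4), a distance of √(0.0² + 1.0²) ≈ 1.0.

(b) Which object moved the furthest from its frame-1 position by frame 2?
the brown hexagon

(moved 4.0; next 2.1)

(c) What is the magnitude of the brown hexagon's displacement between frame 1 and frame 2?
4.0

The brown hexagon moved from (7.3, 8.2) to (3.5, 9.4), a distance of √(3.8² + 1.2²) ≈ 4.0.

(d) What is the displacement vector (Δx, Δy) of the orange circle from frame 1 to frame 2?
(0.5, 0.6)

The orange circle was at (2.5, 14.0) in frame 1 and (3.0, 14.6) in frame 2.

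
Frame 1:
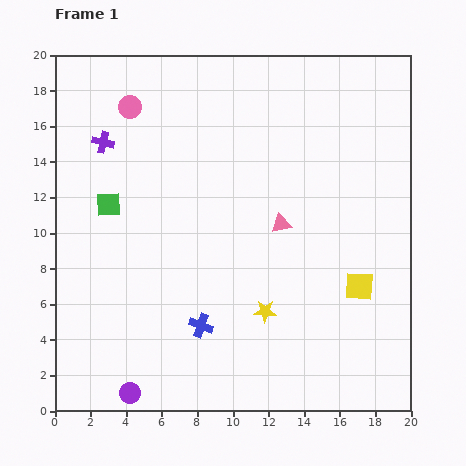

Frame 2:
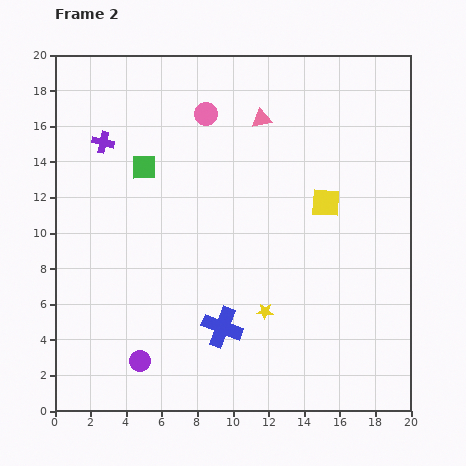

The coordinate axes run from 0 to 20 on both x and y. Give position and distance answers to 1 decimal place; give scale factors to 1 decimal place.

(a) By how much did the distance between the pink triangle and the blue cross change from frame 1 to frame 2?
+4.6

Distance in frame 1: 7.3. Distance in frame 2: 11.9.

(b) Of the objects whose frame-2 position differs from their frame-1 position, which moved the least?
the blue cross

(moved 1.2)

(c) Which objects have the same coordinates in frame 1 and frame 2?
the yellow star, the purple cross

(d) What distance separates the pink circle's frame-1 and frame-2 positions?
4.3

The pink circle moved from (4.2, 17.1) to (8.5, 16.7), a distance of √(4.3² + 0.4²) ≈ 4.3.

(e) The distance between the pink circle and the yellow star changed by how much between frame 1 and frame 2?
-2.2

Distance in frame 1: 13.8. Distance in frame 2: 11.6.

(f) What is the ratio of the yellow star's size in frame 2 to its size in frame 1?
0.7×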